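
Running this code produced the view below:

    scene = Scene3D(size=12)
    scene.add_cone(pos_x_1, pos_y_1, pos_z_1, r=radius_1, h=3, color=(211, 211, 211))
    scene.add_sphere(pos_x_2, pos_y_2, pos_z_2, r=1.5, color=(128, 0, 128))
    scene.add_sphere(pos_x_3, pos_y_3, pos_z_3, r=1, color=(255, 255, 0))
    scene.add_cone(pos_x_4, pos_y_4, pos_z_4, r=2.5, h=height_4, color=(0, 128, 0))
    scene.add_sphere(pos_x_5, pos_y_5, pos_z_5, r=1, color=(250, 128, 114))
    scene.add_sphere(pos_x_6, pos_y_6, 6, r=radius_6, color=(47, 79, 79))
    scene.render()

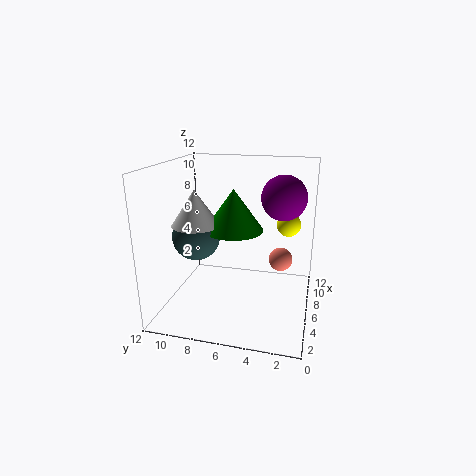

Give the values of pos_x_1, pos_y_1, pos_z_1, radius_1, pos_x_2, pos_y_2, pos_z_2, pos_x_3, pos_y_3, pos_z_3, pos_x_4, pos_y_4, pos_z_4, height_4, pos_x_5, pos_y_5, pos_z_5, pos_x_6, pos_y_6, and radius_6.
pos_x_1 = 5.5, pos_y_1 = 9.5, pos_z_1 = 7, radius_1 = 2, pos_x_2 = 2.5, pos_y_2 = 2, pos_z_2 = 10.5, pos_x_3 = 7.5, pos_y_3 = 2, pos_z_3 = 7, pos_x_4 = 6.5, pos_y_4 = 6.5, pos_z_4 = 6.5, height_4 = 3.5, pos_x_5 = 7, pos_y_5 = 2.5, pos_z_5 = 4, pos_x_6 = 5.5, pos_y_6 = 9.5, radius_6 = 2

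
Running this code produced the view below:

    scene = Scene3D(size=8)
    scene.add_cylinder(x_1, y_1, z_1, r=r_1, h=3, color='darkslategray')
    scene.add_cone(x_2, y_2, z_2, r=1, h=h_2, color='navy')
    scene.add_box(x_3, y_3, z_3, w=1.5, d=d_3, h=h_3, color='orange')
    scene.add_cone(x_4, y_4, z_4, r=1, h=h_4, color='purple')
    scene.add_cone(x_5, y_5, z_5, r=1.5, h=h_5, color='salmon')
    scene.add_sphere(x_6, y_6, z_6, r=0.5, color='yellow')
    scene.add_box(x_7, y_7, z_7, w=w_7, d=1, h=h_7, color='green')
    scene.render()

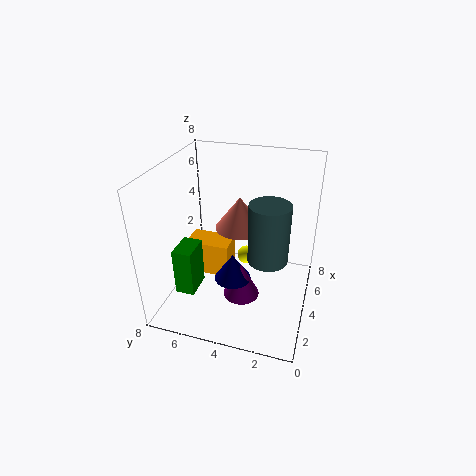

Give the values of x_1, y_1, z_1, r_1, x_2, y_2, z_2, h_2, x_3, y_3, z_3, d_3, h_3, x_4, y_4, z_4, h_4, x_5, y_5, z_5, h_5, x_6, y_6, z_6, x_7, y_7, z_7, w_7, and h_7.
x_1 = 2.5; y_1 = 2; z_1 = 4; r_1 = 1; x_2 = 3; y_2 = 4; z_2 = 2; h_2 = 1.5; x_3 = 3.5; y_3 = 4.5; z_3 = 1.5; d_3 = 2.5; h_3 = 2; x_4 = 3; y_4 = 3.5; z_4 = 1; h_4 = 2; x_5 = 6; y_5 = 4.5; z_5 = 3.5; h_5 = 2; x_6 = 4; y_6 = 3.5; z_6 = 3; x_7 = 1; y_7 = 5.5; z_7 = 2; w_7 = 1.5; h_7 = 2.5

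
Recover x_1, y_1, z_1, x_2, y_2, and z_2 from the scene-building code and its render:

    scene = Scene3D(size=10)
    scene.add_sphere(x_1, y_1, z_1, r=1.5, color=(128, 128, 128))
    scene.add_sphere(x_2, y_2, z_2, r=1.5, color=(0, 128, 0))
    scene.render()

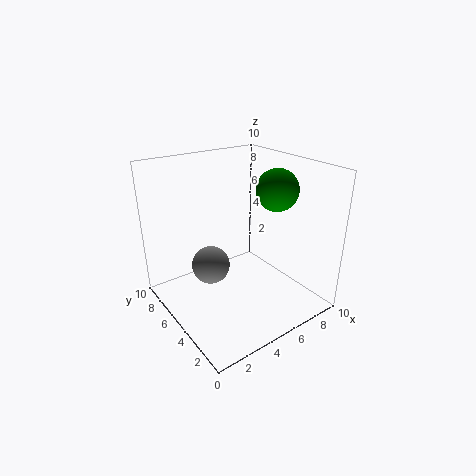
x_1 = 4.5; y_1 = 8; z_1 = 1.5; x_2 = 8; y_2 = 4.5; z_2 = 8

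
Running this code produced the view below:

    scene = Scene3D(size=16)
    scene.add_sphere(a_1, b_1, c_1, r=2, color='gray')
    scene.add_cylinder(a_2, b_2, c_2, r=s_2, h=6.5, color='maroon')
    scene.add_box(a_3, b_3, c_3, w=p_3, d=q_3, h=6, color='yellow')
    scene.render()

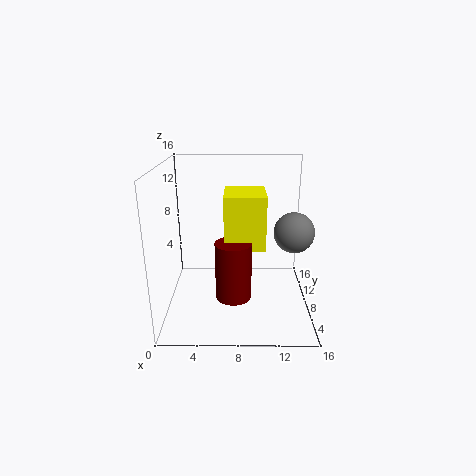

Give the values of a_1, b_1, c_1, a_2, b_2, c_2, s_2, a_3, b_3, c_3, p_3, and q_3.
a_1 = 13.5
b_1 = 4.5
c_1 = 10
a_2 = 7.5
b_2 = 6.5
c_2 = 1.5
s_2 = 2
a_3 = 6.5
b_3 = 6.5
c_3 = 7
p_3 = 4.5
q_3 = 5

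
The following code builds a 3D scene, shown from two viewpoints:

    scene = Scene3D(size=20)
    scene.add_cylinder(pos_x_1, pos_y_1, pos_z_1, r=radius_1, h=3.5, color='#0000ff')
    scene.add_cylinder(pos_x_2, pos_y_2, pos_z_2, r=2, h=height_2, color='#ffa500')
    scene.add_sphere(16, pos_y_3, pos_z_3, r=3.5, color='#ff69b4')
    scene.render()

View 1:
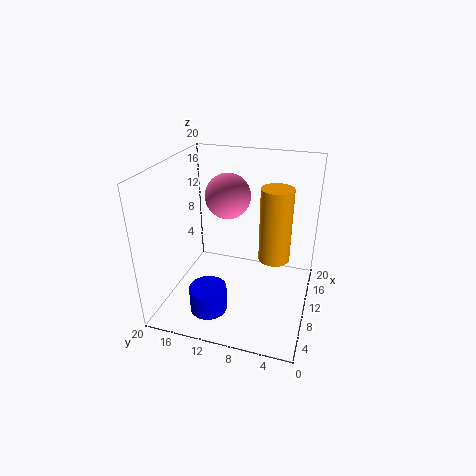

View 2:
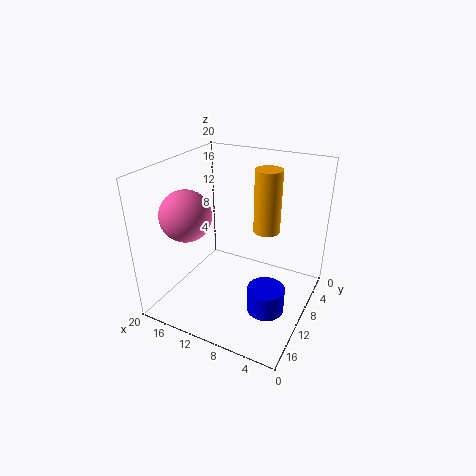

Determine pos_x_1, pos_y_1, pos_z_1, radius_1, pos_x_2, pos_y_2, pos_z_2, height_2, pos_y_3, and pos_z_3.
pos_x_1 = 4.5, pos_y_1 = 12.5, pos_z_1 = 1.5, radius_1 = 2.5, pos_x_2 = 8, pos_y_2 = 4.5, pos_z_2 = 9, height_2 = 9.5, pos_y_3 = 13.5, pos_z_3 = 13.5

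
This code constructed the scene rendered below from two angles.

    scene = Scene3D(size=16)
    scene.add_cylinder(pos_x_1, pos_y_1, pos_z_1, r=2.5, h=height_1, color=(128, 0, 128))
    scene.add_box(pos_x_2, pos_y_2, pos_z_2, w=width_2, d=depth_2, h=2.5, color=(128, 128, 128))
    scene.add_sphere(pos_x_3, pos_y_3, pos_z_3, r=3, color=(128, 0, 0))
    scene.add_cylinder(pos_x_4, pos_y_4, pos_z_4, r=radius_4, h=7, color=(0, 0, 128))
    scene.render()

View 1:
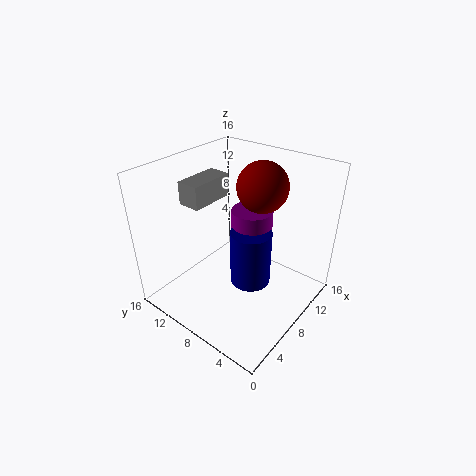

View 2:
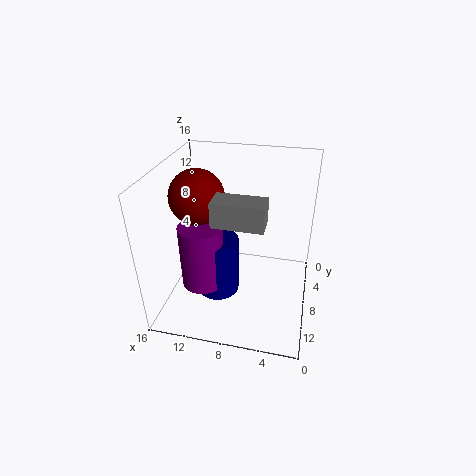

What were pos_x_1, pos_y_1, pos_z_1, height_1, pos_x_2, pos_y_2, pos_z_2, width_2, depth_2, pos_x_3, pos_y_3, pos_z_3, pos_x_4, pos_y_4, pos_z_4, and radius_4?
pos_x_1 = 12; pos_y_1 = 9; pos_z_1 = 2; height_1 = 7.5; pos_x_2 = 4.5; pos_y_2 = 10.5; pos_z_2 = 12; width_2 = 5; depth_2 = 2.5; pos_x_3 = 12.5; pos_y_3 = 8; pos_z_3 = 12.5; pos_x_4 = 10.5; pos_y_4 = 8; pos_z_4 = 0.5; radius_4 = 2.5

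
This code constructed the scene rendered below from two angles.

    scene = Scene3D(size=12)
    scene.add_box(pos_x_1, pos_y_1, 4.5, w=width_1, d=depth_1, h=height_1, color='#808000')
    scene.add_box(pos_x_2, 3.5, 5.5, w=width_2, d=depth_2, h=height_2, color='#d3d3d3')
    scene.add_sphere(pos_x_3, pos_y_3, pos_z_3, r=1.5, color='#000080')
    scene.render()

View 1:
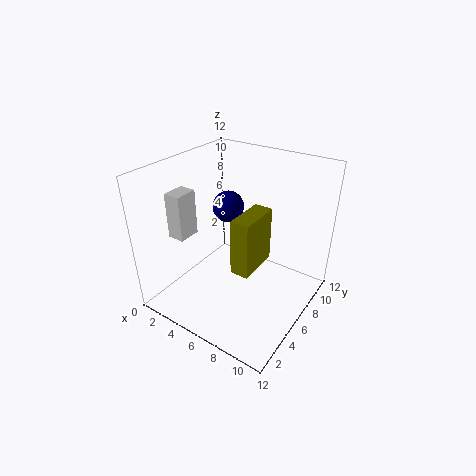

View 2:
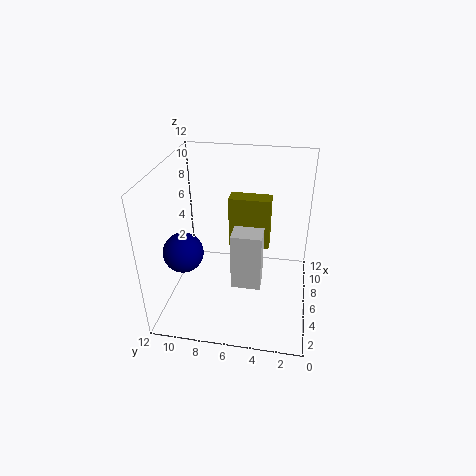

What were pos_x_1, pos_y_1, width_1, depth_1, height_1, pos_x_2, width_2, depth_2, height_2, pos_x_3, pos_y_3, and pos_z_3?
pos_x_1 = 7
pos_y_1 = 3.5
width_1 = 1.5
depth_1 = 3.5
height_1 = 4.5
pos_x_2 = 0.5
width_2 = 1.5
depth_2 = 2
height_2 = 4
pos_x_3 = 2.5
pos_y_3 = 9.5
pos_z_3 = 6.5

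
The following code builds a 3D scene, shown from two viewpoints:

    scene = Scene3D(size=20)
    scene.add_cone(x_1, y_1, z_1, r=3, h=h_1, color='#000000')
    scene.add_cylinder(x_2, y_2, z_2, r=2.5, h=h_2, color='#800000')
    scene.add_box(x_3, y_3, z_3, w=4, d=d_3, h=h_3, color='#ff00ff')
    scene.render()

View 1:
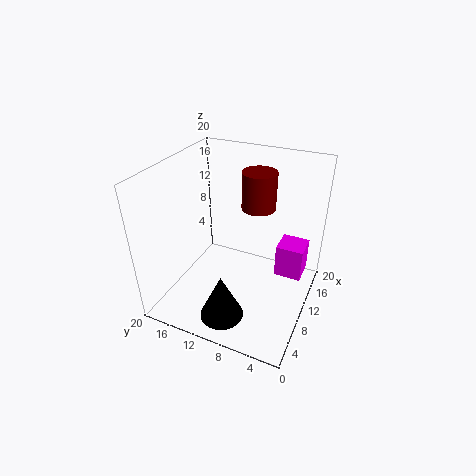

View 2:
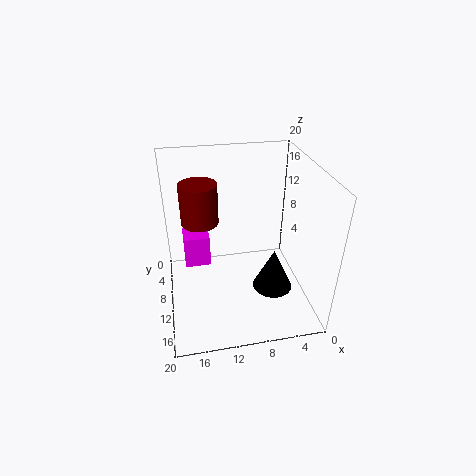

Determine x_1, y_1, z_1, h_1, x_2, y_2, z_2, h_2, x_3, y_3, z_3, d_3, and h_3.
x_1 = 4.5, y_1 = 10, z_1 = 0.5, h_1 = 6.5, x_2 = 15, y_2 = 9, z_2 = 12.5, h_2 = 5.5, x_3 = 13.5, y_3 = 1.5, z_3 = 2.5, d_3 = 4, h_3 = 5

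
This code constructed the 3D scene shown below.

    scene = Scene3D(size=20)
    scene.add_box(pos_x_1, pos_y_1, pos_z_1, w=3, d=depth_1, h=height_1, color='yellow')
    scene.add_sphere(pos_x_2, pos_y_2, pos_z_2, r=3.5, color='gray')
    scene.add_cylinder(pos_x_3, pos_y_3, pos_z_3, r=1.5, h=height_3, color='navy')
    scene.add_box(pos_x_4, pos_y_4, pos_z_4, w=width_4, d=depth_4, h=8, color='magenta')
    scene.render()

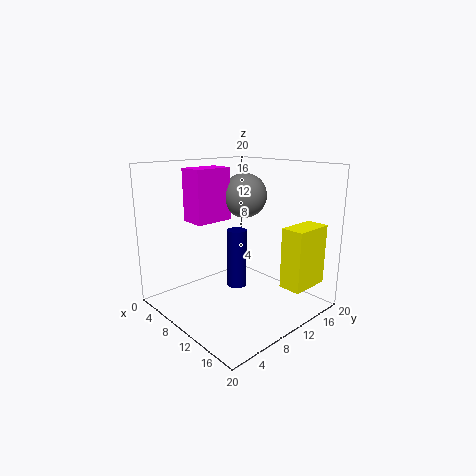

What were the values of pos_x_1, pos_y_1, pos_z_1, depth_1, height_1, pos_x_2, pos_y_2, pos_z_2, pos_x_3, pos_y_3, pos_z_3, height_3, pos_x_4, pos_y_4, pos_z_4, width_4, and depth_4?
pos_x_1 = 16.5, pos_y_1 = 11.5, pos_z_1 = 4.5, depth_1 = 5.5, height_1 = 8, pos_x_2 = 5, pos_y_2 = 16, pos_z_2 = 14.5, pos_x_3 = 7, pos_y_3 = 12.5, pos_z_3 = 1, height_3 = 9, pos_x_4 = 0.5, pos_y_4 = 7.5, pos_z_4 = 11, width_4 = 4, depth_4 = 6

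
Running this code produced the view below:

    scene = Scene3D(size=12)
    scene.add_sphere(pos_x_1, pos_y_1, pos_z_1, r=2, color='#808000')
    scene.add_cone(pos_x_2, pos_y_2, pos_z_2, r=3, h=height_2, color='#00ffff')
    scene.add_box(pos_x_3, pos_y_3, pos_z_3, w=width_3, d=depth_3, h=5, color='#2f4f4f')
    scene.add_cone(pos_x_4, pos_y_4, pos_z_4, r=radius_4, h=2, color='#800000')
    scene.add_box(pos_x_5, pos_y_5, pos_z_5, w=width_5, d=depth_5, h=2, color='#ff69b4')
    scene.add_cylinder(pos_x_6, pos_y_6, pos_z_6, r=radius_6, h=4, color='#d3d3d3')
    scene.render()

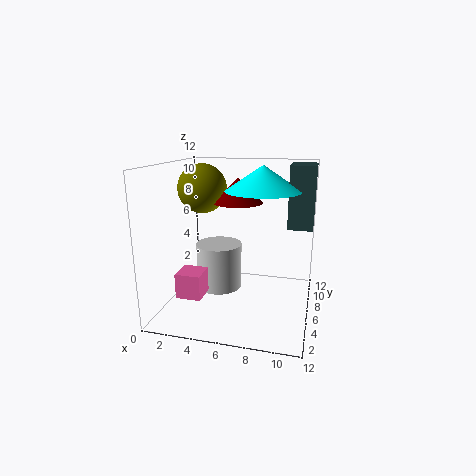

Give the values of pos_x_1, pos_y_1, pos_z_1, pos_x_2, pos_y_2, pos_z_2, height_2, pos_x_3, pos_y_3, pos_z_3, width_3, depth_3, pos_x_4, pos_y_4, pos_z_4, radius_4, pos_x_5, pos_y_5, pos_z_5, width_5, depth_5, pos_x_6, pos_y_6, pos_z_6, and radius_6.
pos_x_1 = 3
pos_y_1 = 6
pos_z_1 = 10
pos_x_2 = 8
pos_y_2 = 6
pos_z_2 = 10
height_2 = 2
pos_x_3 = 10
pos_y_3 = 6
pos_z_3 = 7
width_3 = 2
depth_3 = 3
pos_x_4 = 6
pos_y_4 = 6
pos_z_4 = 9
radius_4 = 2
pos_x_5 = 2
pos_y_5 = 2
pos_z_5 = 2
width_5 = 2
depth_5 = 2
pos_x_6 = 4
pos_y_6 = 7
pos_z_6 = 1
radius_6 = 2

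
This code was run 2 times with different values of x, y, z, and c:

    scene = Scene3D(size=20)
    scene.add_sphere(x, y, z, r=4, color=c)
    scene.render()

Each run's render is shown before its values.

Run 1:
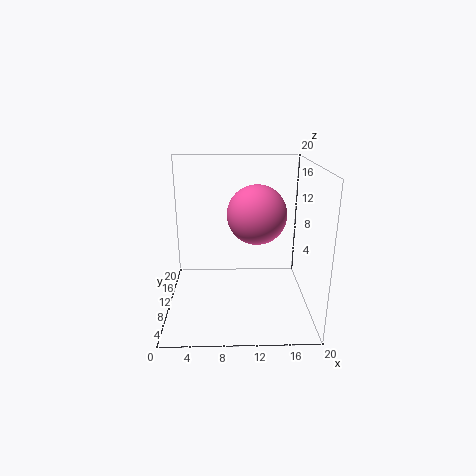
x = 12.5
y = 9.5
z = 13.5
c = 'hotpink'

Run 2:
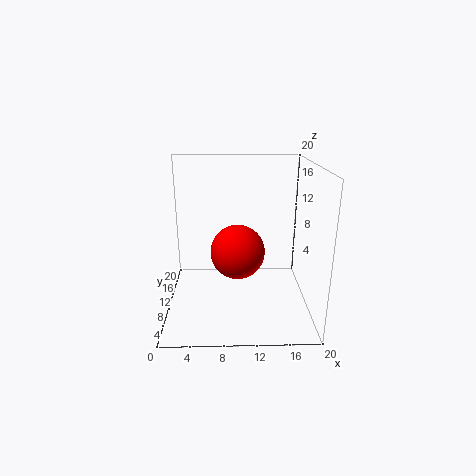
x = 10
y = 12
z = 7
c = 'red'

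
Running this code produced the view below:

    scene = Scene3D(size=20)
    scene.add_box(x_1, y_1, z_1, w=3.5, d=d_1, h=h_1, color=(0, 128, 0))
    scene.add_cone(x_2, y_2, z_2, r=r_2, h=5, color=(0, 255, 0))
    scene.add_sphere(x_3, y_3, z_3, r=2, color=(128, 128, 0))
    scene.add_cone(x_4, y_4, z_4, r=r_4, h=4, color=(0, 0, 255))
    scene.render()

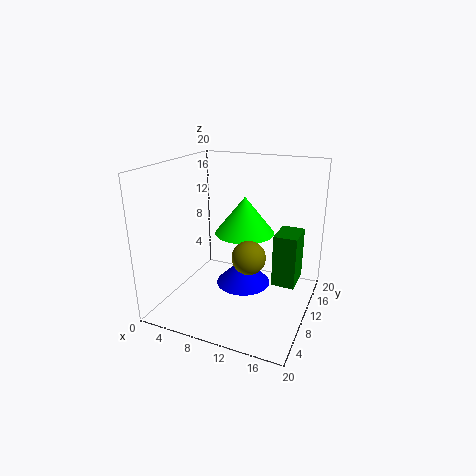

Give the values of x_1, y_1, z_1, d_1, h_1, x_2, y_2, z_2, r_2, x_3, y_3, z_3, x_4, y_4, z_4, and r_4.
x_1 = 14; y_1 = 13.5; z_1 = 1.5; d_1 = 5; h_1 = 8; x_2 = 11; y_2 = 10; z_2 = 11; r_2 = 4; x_3 = 14; y_3 = 4; z_3 = 10.5; x_4 = 10; y_4 = 12; z_4 = 2; r_4 = 4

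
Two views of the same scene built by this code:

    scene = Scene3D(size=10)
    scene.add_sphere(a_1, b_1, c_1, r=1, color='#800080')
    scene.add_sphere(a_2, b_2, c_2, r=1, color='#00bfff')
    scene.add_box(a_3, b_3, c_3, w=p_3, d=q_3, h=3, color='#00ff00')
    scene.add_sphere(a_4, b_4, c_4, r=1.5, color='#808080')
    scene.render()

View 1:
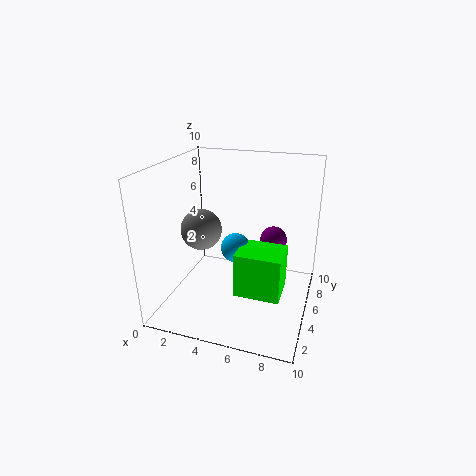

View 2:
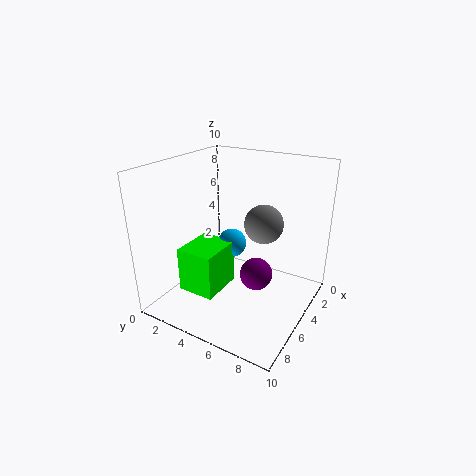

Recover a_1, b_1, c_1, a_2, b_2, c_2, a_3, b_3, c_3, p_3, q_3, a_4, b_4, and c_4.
a_1 = 7; b_1 = 7.5; c_1 = 4; a_2 = 5; b_2 = 4.5; c_2 = 4.5; a_3 = 5.5; b_3 = 2.5; c_3 = 2; p_3 = 3; q_3 = 2.5; a_4 = 2; b_4 = 5.5; c_4 = 5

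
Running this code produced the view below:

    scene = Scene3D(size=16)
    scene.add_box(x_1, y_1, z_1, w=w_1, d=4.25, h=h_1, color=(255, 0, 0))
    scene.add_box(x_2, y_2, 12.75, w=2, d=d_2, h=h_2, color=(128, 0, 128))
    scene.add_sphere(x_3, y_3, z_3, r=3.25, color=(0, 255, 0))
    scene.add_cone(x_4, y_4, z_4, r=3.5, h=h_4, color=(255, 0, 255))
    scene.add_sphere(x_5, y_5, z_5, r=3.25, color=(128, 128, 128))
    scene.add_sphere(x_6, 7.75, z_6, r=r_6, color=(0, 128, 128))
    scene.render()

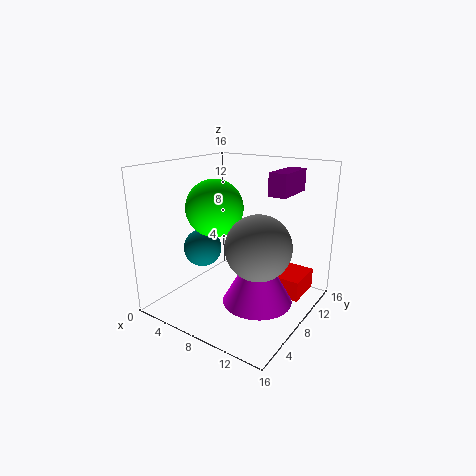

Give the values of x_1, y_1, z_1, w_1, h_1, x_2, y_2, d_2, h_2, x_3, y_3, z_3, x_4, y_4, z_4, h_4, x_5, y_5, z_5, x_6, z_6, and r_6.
x_1 = 10.5
y_1 = 9
z_1 = 1.75
w_1 = 4.5
h_1 = 2.25
x_2 = 10.75
y_2 = 9.5
d_2 = 5
h_2 = 2.5
x_3 = 5
y_3 = 7.75
z_3 = 11
x_4 = 12.25
y_4 = 5.25
z_4 = 3
h_4 = 6.25
x_5 = 12.25
y_5 = 5.25
z_5 = 8.75
x_6 = 3
z_6 = 5.75
r_6 = 2.25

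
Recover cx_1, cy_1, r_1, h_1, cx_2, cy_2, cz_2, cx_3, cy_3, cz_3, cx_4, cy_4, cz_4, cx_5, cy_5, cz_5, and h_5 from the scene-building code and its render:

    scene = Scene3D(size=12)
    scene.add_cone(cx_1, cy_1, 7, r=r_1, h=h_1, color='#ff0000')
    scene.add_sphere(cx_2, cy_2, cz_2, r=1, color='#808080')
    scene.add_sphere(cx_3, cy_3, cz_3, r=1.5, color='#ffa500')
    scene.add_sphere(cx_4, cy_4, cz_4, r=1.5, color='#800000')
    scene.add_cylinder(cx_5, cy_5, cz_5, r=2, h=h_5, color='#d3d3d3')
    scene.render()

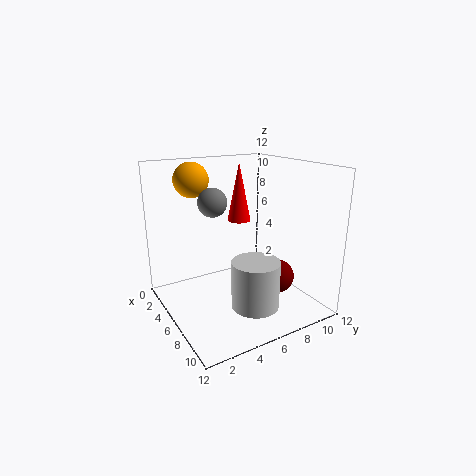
cx_1 = 4.5, cy_1 = 7, r_1 = 1, h_1 = 5, cx_2 = 8.5, cy_2 = 2.5, cz_2 = 10, cx_3 = 2.5, cy_3 = 3.5, cz_3 = 10.5, cx_4 = 7, cy_4 = 9.5, cz_4 = 2, cx_5 = 8, cy_5 = 6.5, cz_5 = 0.5, h_5 = 4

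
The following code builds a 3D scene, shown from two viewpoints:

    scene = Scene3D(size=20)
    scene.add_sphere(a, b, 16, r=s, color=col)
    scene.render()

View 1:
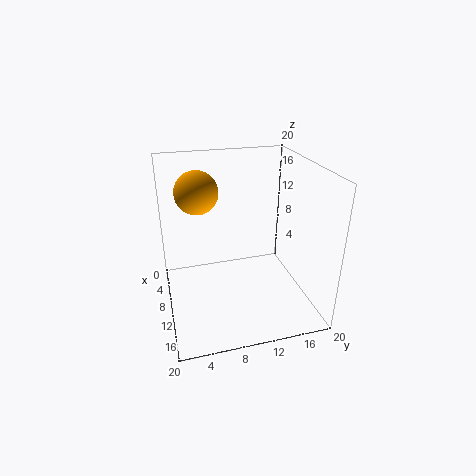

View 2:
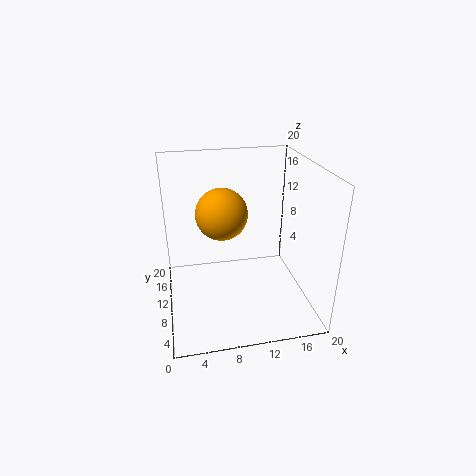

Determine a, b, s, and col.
a = 7; b = 5; s = 3; col = 'orange'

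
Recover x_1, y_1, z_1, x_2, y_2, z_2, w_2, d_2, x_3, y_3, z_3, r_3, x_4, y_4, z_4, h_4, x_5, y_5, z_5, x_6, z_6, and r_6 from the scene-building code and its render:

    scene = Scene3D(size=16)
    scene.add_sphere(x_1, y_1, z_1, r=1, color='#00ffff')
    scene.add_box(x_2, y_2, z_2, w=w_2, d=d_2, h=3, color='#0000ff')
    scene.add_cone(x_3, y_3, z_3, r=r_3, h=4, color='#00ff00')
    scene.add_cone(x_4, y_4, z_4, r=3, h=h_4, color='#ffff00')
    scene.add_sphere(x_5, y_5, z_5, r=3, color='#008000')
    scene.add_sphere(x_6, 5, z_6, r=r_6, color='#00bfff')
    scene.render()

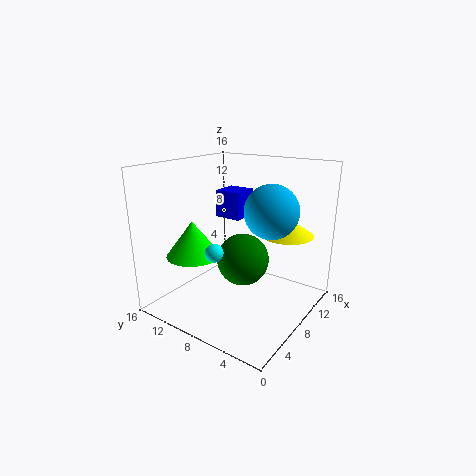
x_1 = 5
y_1 = 9
z_1 = 7
x_2 = 8
y_2 = 8
z_2 = 10
w_2 = 3
d_2 = 3
x_3 = 5
y_3 = 12
z_3 = 6
r_3 = 3
x_4 = 12
y_4 = 4
z_4 = 8
h_4 = 2
x_5 = 9
y_5 = 8
z_5 = 5
x_6 = 10
z_6 = 11
r_6 = 3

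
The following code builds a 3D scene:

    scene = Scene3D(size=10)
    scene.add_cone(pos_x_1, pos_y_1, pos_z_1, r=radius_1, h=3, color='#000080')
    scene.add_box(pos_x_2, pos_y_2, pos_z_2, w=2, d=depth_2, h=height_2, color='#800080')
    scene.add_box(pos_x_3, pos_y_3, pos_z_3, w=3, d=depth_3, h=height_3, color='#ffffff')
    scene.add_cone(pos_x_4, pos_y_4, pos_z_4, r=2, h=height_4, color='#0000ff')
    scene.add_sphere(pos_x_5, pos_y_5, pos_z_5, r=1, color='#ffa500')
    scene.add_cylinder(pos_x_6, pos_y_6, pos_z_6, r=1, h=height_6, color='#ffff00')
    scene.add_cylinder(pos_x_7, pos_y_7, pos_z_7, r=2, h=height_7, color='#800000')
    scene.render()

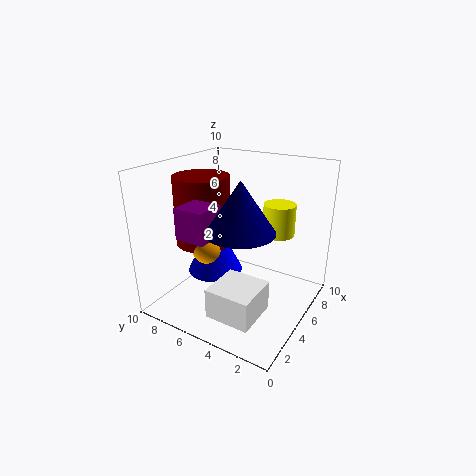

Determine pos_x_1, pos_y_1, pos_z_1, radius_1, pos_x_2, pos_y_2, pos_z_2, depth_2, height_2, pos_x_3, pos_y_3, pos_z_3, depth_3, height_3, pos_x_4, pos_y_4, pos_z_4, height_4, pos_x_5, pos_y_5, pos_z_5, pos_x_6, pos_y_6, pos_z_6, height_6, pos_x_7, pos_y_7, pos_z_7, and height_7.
pos_x_1 = 2; pos_y_1 = 3; pos_z_1 = 7; radius_1 = 2; pos_x_2 = 1; pos_y_2 = 5; pos_z_2 = 6; depth_2 = 2; height_2 = 2; pos_x_3 = 1; pos_y_3 = 2; pos_z_3 = 1; depth_3 = 3; height_3 = 2; pos_x_4 = 5; pos_y_4 = 7; pos_z_4 = 2; height_4 = 4; pos_x_5 = 4; pos_y_5 = 7; pos_z_5 = 4; pos_x_6 = 5; pos_y_6 = 2; pos_z_6 = 6; height_6 = 2; pos_x_7 = 5; pos_y_7 = 8; pos_z_7 = 4; height_7 = 5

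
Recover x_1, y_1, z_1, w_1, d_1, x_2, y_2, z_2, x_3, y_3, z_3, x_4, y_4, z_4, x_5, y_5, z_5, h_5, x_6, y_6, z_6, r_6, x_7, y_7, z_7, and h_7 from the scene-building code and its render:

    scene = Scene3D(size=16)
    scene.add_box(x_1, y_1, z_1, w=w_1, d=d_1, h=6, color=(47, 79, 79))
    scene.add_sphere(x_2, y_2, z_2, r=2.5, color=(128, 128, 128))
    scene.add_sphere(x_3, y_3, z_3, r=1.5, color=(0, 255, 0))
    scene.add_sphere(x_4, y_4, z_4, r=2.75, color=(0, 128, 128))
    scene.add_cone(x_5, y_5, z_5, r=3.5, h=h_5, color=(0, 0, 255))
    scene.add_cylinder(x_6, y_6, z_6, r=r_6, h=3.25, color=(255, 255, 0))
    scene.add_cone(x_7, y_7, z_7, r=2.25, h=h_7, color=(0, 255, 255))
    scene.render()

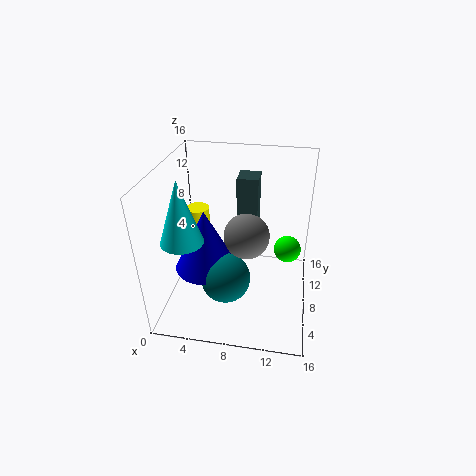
x_1 = 7.75
y_1 = 8.5
z_1 = 8.75
w_1 = 2.25
d_1 = 2.5
x_2 = 9
y_2 = 7.75
z_2 = 8.5
x_3 = 13.5
y_3 = 9
z_3 = 6.5
x_4 = 7
y_4 = 5.75
z_4 = 4
x_5 = 4.5
y_5 = 7
z_5 = 4.5
h_5 = 7
x_6 = 1.5
y_6 = 14.25
z_6 = 4.75
r_6 = 1.5
x_7 = 2.75
y_7 = 4.75
z_7 = 9
h_7 = 6.75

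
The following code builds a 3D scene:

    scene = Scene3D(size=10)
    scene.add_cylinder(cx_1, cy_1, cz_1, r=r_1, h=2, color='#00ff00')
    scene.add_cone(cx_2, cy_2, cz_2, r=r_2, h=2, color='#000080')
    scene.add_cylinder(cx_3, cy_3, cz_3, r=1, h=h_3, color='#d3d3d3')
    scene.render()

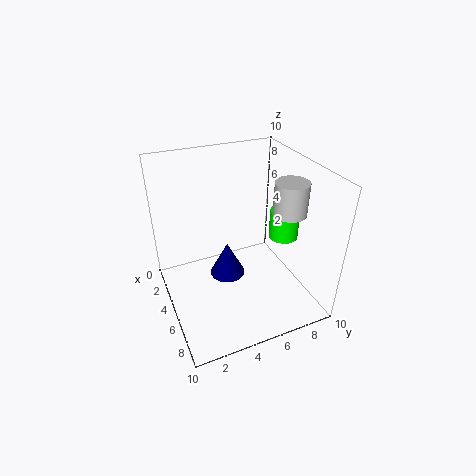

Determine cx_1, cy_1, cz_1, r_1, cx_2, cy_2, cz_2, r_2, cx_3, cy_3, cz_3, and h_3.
cx_1 = 6, cy_1 = 8, cz_1 = 5, r_1 = 1, cx_2 = 8, cy_2 = 3, cz_2 = 5, r_2 = 1, cx_3 = 8, cy_3 = 7, cz_3 = 8, h_3 = 2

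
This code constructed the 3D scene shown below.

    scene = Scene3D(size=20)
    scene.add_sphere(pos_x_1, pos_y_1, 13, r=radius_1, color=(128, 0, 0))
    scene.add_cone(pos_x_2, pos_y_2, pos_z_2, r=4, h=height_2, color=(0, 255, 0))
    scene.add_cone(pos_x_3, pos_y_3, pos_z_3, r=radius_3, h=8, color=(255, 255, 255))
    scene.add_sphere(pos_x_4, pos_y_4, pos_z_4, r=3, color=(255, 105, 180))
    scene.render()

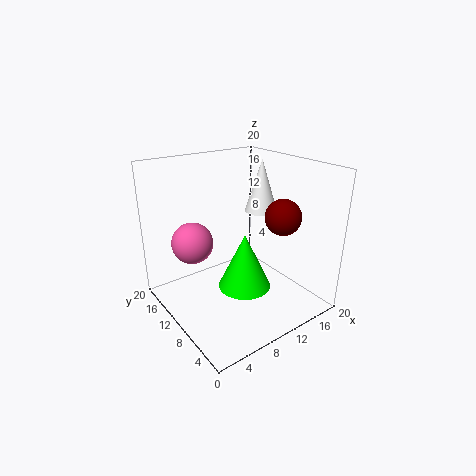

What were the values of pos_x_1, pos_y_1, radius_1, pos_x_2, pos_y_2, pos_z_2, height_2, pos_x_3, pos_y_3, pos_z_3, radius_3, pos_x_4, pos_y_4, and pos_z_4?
pos_x_1 = 15, pos_y_1 = 6.5, radius_1 = 2.5, pos_x_2 = 12, pos_y_2 = 11, pos_z_2 = 1, height_2 = 8.5, pos_x_3 = 17, pos_y_3 = 13.5, pos_z_3 = 11.5, radius_3 = 2.5, pos_x_4 = 5.5, pos_y_4 = 15, pos_z_4 = 8.5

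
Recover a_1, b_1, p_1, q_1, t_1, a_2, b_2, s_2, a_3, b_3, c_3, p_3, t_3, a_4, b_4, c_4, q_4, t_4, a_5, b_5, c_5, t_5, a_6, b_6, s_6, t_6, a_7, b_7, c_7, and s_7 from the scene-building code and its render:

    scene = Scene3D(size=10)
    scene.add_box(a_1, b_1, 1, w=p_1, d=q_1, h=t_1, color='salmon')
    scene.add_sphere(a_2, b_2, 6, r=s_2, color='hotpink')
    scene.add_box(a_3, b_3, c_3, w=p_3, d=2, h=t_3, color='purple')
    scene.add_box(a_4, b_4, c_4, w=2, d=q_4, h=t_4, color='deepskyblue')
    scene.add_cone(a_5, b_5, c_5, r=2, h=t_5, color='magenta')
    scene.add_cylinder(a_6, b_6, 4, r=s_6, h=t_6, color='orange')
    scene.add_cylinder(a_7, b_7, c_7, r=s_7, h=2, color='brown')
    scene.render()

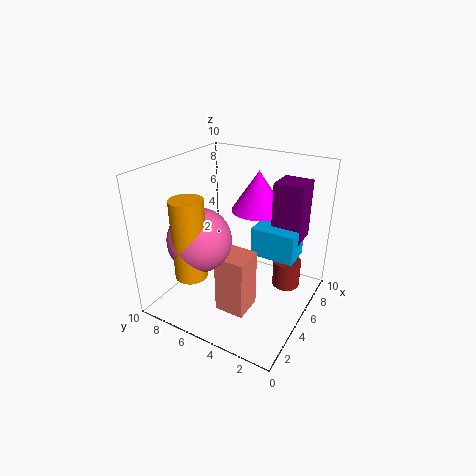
a_1 = 2, b_1 = 3, p_1 = 2, q_1 = 2, t_1 = 4, a_2 = 2, b_2 = 6, s_2 = 2, a_3 = 6, b_3 = 1, c_3 = 5, p_3 = 2, t_3 = 4, a_4 = 5, b_4 = 1, c_4 = 4, q_4 = 3, t_4 = 2, a_5 = 8, b_5 = 5, c_5 = 6, t_5 = 3, a_6 = 1, b_6 = 6, s_6 = 1, t_6 = 5, a_7 = 7, b_7 = 2, c_7 = 1, s_7 = 1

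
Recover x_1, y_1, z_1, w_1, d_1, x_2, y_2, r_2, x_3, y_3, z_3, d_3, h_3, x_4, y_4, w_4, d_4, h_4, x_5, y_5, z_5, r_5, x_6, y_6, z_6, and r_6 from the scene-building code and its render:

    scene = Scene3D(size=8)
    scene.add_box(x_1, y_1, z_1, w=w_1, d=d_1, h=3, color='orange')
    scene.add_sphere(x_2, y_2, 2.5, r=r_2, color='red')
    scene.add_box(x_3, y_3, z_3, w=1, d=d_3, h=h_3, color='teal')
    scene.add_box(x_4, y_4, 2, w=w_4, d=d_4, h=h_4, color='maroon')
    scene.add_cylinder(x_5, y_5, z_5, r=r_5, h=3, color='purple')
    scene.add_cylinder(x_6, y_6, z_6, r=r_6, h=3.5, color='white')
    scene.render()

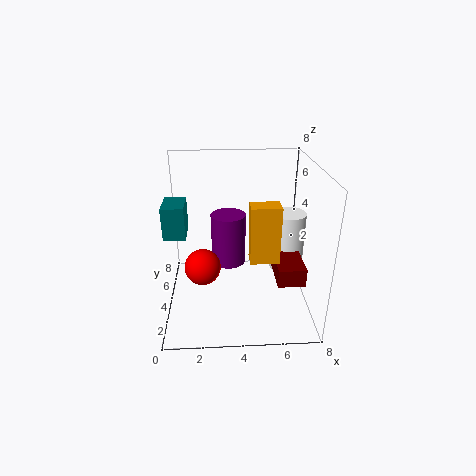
x_1 = 4.5
y_1 = 2
z_1 = 3.5
w_1 = 1.5
d_1 = 1
x_2 = 2
y_2 = 3.5
r_2 = 1
x_3 = 0.5
y_3 = 1
z_3 = 5.5
d_3 = 1.5
h_3 = 1.5
x_4 = 6
y_4 = 2
w_4 = 1.5
d_4 = 2.5
h_4 = 1
x_5 = 3.5
y_5 = 5
z_5 = 2
r_5 = 1
x_6 = 7
y_6 = 5
z_6 = 1.5
r_6 = 1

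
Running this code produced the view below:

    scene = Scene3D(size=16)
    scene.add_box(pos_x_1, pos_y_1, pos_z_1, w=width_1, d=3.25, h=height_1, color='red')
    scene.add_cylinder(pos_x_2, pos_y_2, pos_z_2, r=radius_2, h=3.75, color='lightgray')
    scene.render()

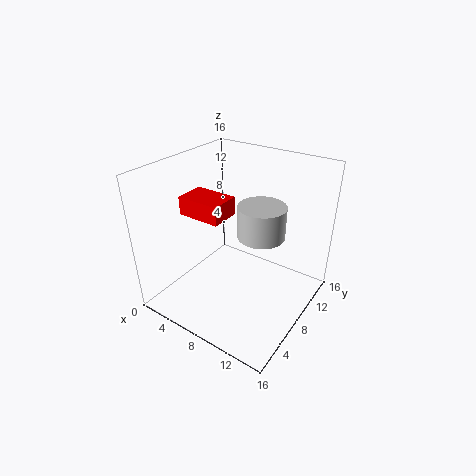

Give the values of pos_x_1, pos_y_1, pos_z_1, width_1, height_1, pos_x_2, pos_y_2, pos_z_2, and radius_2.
pos_x_1 = 3
pos_y_1 = 4.5
pos_z_1 = 11
width_1 = 4.75
height_1 = 2
pos_x_2 = 9.5
pos_y_2 = 10.5
pos_z_2 = 7.5
radius_2 = 2.75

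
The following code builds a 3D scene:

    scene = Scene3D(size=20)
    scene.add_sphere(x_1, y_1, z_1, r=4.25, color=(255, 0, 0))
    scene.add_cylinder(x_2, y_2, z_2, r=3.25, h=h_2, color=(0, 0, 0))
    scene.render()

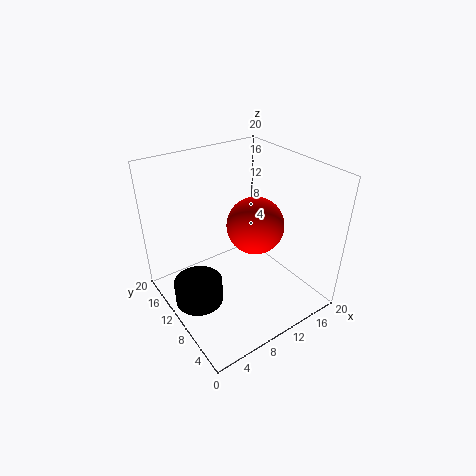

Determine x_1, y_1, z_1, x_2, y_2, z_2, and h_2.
x_1 = 14, y_1 = 11.25, z_1 = 10, x_2 = 3.25, y_2 = 9.75, z_2 = 2.5, h_2 = 3.25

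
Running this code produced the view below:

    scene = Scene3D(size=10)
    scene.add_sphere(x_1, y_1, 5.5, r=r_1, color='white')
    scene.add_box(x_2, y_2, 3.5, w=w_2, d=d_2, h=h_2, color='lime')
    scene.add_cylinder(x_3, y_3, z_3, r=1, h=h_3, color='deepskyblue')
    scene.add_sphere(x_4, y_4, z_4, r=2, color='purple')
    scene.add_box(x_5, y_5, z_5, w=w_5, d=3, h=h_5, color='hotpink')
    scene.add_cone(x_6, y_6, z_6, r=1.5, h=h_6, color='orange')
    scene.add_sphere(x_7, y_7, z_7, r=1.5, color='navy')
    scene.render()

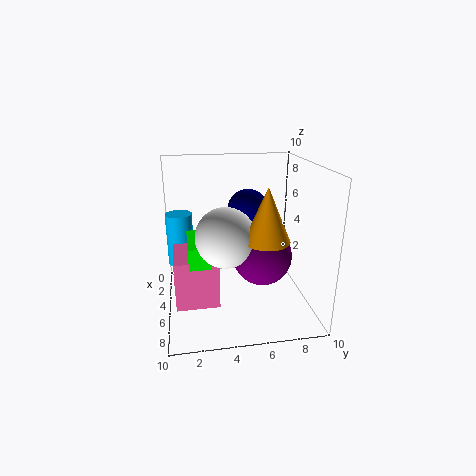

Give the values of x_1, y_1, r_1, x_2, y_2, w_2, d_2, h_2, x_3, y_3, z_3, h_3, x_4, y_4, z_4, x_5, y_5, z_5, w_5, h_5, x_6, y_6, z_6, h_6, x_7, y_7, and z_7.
x_1 = 6; y_1 = 4; r_1 = 2; x_2 = 3; y_2 = 1.5; w_2 = 3.5; d_2 = 1.5; h_2 = 1.5; x_3 = 2; y_3 = 1; z_3 = 2; h_3 = 4; x_4 = 6; y_4 = 6.5; z_4 = 4; x_5 = 3; y_5 = 0.5; z_5 = 0.5; w_5 = 3.5; h_5 = 3.5; x_6 = 7; y_6 = 6.5; z_6 = 5.5; h_6 = 3.5; x_7 = 3.5; y_7 = 6; z_7 = 6.5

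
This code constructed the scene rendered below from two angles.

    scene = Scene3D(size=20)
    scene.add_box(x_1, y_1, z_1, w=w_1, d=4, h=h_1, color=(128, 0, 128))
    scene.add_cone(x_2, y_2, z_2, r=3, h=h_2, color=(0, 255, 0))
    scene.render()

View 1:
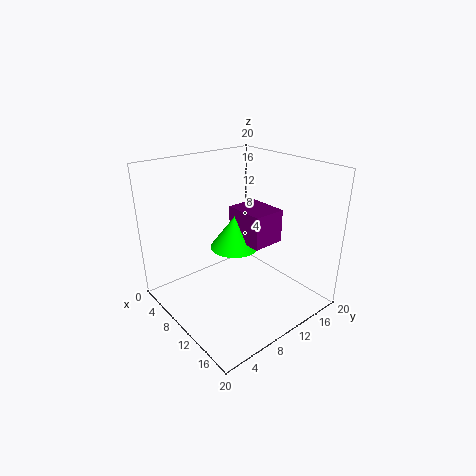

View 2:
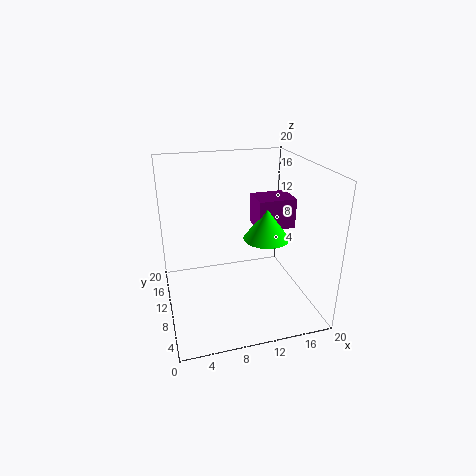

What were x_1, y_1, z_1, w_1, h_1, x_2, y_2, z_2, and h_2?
x_1 = 12, y_1 = 7, z_1 = 12, w_1 = 5, h_1 = 4, x_2 = 13, y_2 = 7, z_2 = 11, h_2 = 4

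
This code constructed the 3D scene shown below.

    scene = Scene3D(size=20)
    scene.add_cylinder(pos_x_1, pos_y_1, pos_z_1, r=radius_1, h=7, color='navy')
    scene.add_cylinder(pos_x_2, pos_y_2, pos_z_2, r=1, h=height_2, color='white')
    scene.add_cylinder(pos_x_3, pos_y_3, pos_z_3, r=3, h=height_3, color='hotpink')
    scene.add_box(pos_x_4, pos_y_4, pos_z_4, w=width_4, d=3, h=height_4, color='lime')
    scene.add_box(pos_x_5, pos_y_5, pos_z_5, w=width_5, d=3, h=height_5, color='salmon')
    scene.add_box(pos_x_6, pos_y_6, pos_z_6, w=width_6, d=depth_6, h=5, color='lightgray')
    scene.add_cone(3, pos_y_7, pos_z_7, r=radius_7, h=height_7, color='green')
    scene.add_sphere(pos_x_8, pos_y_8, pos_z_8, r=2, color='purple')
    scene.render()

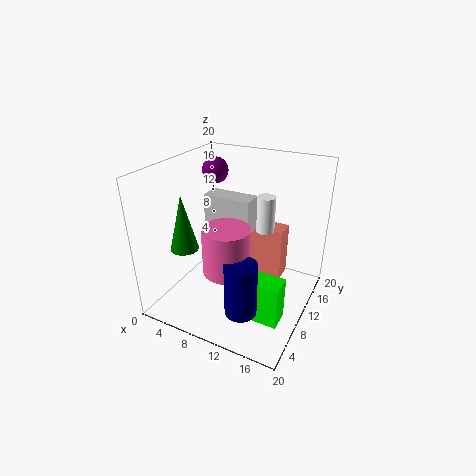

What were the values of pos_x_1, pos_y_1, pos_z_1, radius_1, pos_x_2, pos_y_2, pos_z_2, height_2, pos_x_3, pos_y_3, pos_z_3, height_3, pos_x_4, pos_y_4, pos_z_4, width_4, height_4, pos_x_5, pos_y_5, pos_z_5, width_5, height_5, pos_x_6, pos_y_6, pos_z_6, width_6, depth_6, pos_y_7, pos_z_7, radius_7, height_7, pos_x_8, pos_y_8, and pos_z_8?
pos_x_1 = 14; pos_y_1 = 3; pos_z_1 = 4; radius_1 = 2; pos_x_2 = 16; pos_y_2 = 5; pos_z_2 = 15; height_2 = 4; pos_x_3 = 11; pos_y_3 = 5; pos_z_3 = 8; height_3 = 6; pos_x_4 = 12; pos_y_4 = 5; pos_z_4 = 1; width_4 = 6; height_4 = 6; pos_x_5 = 10; pos_y_5 = 14; pos_z_5 = 2; width_5 = 5; height_5 = 8; pos_x_6 = 4; pos_y_6 = 11; pos_z_6 = 10; width_6 = 7; depth_6 = 3; pos_y_7 = 7; pos_z_7 = 8; radius_7 = 2; height_7 = 8; pos_x_8 = 3; pos_y_8 = 16; pos_z_8 = 17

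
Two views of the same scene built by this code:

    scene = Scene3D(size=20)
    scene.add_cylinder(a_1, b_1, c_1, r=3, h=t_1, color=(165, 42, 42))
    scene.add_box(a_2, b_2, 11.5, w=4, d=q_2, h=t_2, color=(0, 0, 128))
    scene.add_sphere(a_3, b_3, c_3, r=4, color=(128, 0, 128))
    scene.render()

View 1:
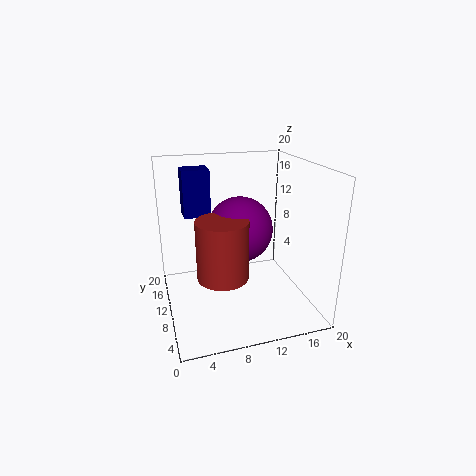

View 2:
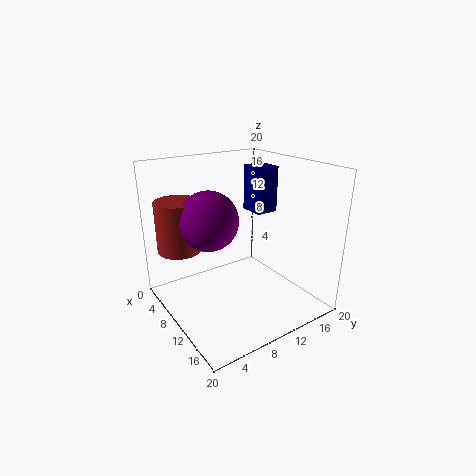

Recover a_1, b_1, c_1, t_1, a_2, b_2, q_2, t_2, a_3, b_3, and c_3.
a_1 = 6, b_1 = 3, c_1 = 8.5, t_1 = 7, a_2 = 3.5, b_2 = 15.5, q_2 = 3.5, t_2 = 7, a_3 = 9, b_3 = 6, c_3 = 13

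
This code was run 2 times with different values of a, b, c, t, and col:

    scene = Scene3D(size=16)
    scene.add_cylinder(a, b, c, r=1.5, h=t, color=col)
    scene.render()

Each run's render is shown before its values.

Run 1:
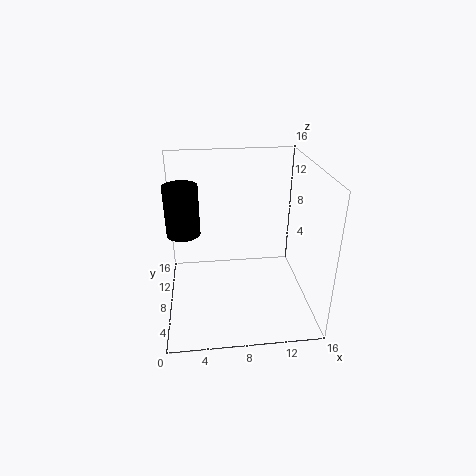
a = 2.5, b = 3, c = 11.5, t = 4.5, col = 'black'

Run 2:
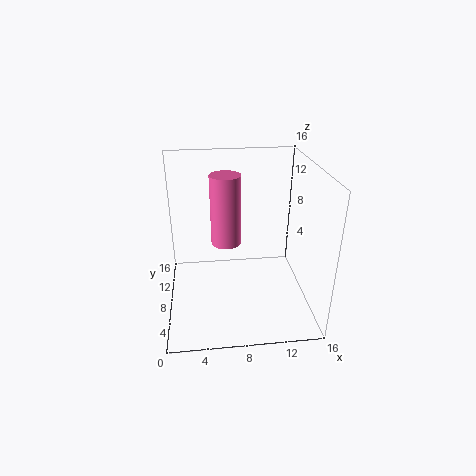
a = 6.5, b = 5.5, c = 9, t = 7, col = 'hotpink'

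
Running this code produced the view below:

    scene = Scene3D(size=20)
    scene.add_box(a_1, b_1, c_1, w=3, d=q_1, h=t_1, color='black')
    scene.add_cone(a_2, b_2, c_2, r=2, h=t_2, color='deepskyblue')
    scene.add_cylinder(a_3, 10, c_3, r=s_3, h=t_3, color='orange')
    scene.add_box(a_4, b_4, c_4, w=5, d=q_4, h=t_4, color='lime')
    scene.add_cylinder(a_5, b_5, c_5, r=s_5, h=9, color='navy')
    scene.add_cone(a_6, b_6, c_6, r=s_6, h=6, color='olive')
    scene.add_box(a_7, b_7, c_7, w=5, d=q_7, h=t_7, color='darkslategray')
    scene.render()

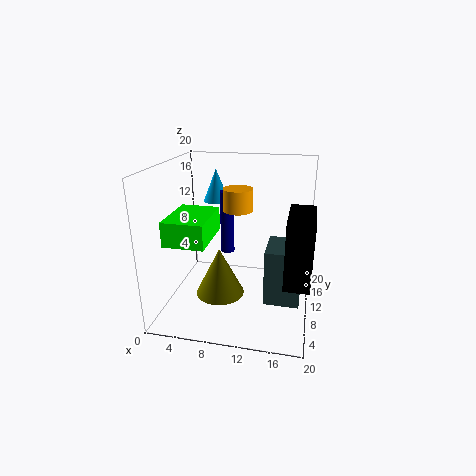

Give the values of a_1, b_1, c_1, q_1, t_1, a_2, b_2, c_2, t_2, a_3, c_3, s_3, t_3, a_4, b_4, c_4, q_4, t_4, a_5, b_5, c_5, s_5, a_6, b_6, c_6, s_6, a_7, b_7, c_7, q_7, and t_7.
a_1 = 17
b_1 = 1
c_1 = 8
q_1 = 7
t_1 = 8
a_2 = 5
b_2 = 17
c_2 = 13
t_2 = 5
a_3 = 10
c_3 = 14
s_3 = 2
t_3 = 3
a_4 = 3
b_4 = 1
c_4 = 12
q_4 = 7
t_4 = 3
a_5 = 8
b_5 = 12
c_5 = 7
s_5 = 1
a_6 = 9
b_6 = 4
c_6 = 5
s_6 = 3
a_7 = 14
b_7 = 8
c_7 = 1
q_7 = 6
t_7 = 8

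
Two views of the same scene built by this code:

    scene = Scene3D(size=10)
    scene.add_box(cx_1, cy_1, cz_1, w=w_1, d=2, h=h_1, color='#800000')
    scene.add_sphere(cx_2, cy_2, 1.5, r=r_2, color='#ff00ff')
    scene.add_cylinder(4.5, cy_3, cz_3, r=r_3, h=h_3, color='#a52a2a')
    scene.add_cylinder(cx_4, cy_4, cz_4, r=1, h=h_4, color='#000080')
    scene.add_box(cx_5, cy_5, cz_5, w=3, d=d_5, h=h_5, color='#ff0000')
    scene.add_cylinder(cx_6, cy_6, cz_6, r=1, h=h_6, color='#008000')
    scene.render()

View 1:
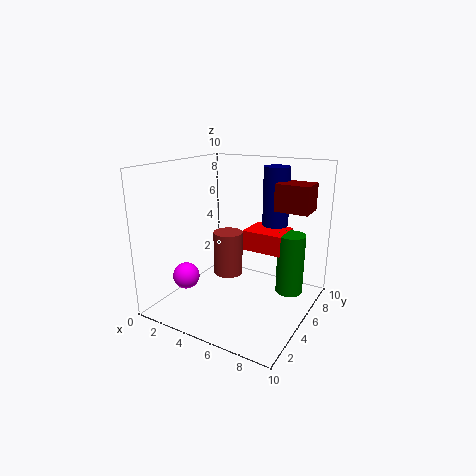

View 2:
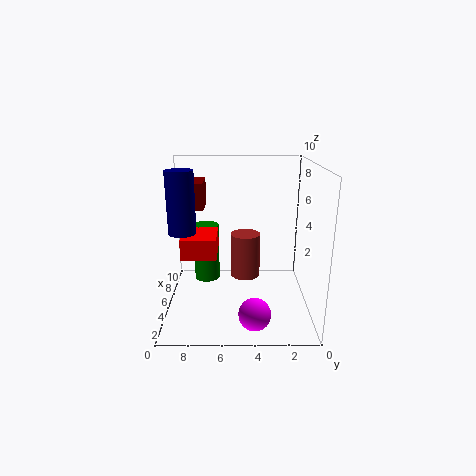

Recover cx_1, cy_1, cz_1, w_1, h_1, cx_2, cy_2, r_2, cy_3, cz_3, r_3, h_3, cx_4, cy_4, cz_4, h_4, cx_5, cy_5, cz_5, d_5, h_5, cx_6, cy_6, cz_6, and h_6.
cx_1 = 6.5
cy_1 = 7.5
cz_1 = 6.5
w_1 = 2.5
h_1 = 2
cx_2 = 1
cy_2 = 4
r_2 = 1
cy_3 = 4.5
cz_3 = 2.5
r_3 = 1
h_3 = 3
cx_4 = 6
cy_4 = 9
cz_4 = 5
h_4 = 4.5
cx_5 = 4.5
cy_5 = 6.5
cz_5 = 3.5
d_5 = 2.5
h_5 = 1.5
cx_6 = 8
cy_6 = 7.5
cz_6 = 0.5
h_6 = 4.5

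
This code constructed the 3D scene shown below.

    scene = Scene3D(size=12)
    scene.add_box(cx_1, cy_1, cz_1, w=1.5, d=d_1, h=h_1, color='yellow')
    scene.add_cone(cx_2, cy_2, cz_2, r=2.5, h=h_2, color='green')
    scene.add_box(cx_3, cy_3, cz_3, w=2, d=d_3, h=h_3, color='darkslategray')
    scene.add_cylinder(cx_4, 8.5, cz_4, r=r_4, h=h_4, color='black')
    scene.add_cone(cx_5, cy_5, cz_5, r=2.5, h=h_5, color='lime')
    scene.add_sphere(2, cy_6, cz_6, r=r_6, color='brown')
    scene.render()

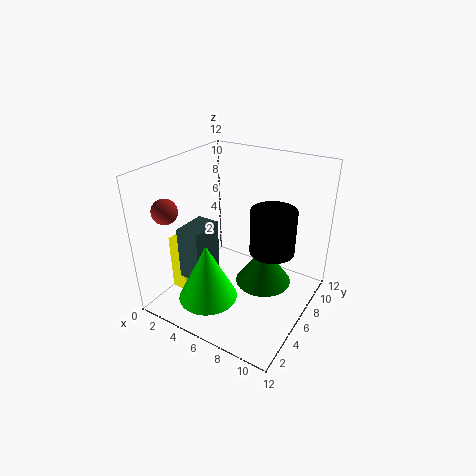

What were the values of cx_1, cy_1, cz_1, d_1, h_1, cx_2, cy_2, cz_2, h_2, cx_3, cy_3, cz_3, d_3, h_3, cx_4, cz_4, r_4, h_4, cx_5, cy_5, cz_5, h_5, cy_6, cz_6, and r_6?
cx_1 = 0.5; cy_1 = 3.5; cz_1 = 0.5; d_1 = 1.5; h_1 = 5; cx_2 = 7.5; cy_2 = 8; cz_2 = 1; h_2 = 3.5; cx_3 = 2; cy_3 = 3; cz_3 = 2.5; d_3 = 3; h_3 = 4.5; cx_4 = 8; cz_4 = 4; r_4 = 2; h_4 = 4; cx_5 = 4.5; cy_5 = 3.5; cz_5 = 1; h_5 = 5; cy_6 = 2; cz_6 = 9; r_6 = 1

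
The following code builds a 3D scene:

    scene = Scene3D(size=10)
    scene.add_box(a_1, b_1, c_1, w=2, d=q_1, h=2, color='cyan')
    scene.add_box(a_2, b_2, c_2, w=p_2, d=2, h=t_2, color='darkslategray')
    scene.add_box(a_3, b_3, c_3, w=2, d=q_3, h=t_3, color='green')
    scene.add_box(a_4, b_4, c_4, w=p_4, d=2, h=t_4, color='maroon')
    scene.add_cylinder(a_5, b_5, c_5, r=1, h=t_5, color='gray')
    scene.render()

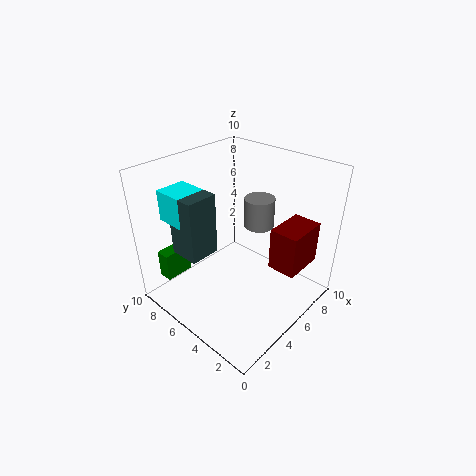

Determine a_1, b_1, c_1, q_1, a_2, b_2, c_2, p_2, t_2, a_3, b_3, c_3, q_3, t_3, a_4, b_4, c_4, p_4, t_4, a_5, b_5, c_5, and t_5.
a_1 = 1
b_1 = 6
c_1 = 7
q_1 = 2
a_2 = 1
b_2 = 5
c_2 = 5
p_2 = 2
t_2 = 4
a_3 = 1
b_3 = 8
c_3 = 2
q_3 = 1
t_3 = 2
a_4 = 6
b_4 = 1
c_4 = 3
p_4 = 3
t_4 = 3
a_5 = 6
b_5 = 4
c_5 = 6
t_5 = 2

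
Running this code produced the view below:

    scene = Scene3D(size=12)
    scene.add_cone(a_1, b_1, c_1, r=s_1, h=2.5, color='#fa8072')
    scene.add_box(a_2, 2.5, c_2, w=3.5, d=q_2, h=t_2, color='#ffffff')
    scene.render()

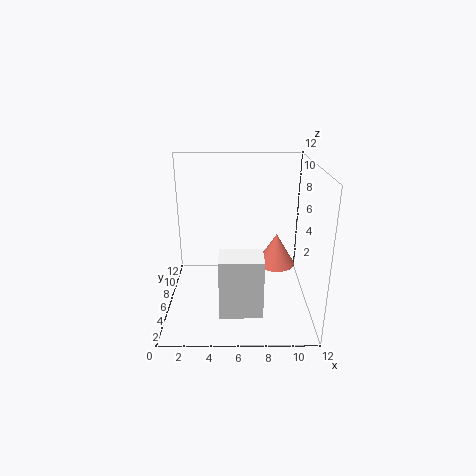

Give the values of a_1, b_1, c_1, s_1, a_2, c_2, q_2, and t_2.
a_1 = 9, b_1 = 4.5, c_1 = 4.5, s_1 = 1.5, a_2 = 4.5, c_2 = 0.5, q_2 = 2.5, t_2 = 5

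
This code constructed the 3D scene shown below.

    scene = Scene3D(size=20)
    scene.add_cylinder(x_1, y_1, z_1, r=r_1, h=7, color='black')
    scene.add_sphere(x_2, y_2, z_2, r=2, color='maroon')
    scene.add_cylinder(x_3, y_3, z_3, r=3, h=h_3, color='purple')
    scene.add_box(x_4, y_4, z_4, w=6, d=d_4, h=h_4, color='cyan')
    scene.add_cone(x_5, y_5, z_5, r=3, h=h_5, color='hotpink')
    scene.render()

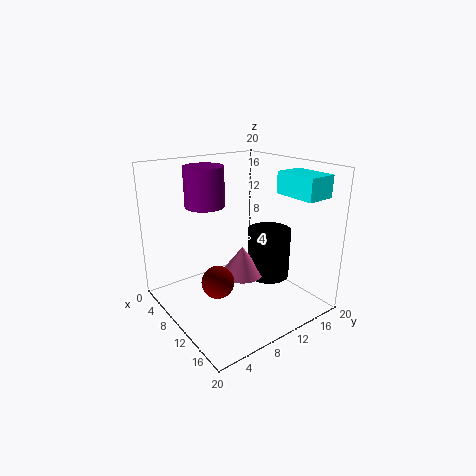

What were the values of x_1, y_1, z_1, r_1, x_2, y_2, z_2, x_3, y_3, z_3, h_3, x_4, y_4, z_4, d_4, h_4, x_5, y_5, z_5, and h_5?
x_1 = 12
y_1 = 14
z_1 = 4
r_1 = 3
x_2 = 14
y_2 = 4
z_2 = 7
x_3 = 3
y_3 = 9
z_3 = 13
h_3 = 6
x_4 = 12
y_4 = 15
z_4 = 16
d_4 = 4
h_4 = 3
x_5 = 11
y_5 = 10
z_5 = 5
h_5 = 4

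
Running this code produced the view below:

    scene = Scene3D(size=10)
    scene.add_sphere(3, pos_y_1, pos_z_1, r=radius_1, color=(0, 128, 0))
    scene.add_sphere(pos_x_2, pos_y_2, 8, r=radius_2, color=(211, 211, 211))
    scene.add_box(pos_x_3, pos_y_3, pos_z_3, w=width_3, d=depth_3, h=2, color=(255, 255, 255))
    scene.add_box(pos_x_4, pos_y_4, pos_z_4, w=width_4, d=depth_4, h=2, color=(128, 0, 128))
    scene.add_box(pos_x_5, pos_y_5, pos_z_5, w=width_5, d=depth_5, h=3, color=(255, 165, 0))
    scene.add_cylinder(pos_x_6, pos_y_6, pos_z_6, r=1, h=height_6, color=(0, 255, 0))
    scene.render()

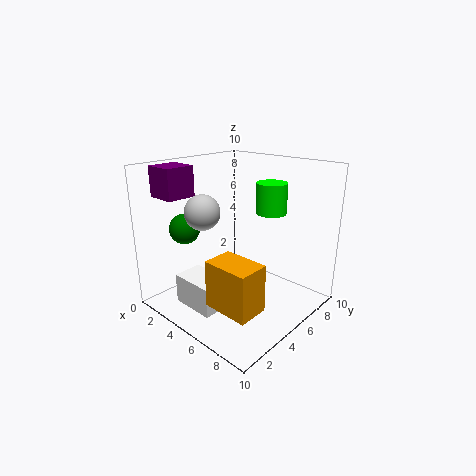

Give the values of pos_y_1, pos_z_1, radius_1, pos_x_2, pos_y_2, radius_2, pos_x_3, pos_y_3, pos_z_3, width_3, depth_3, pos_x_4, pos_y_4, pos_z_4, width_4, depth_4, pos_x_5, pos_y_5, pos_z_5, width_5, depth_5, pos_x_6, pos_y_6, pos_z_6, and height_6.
pos_y_1 = 2; pos_z_1 = 6; radius_1 = 1; pos_x_2 = 6; pos_y_2 = 1; radius_2 = 1; pos_x_3 = 3; pos_y_3 = 1; pos_z_3 = 1; width_3 = 3; depth_3 = 2; pos_x_4 = 1; pos_y_4 = 1; pos_z_4 = 8; width_4 = 2; depth_4 = 2; pos_x_5 = 6; pos_y_5 = 1; pos_z_5 = 2; width_5 = 3; depth_5 = 2; pos_x_6 = 7; pos_y_6 = 6; pos_z_6 = 7; height_6 = 2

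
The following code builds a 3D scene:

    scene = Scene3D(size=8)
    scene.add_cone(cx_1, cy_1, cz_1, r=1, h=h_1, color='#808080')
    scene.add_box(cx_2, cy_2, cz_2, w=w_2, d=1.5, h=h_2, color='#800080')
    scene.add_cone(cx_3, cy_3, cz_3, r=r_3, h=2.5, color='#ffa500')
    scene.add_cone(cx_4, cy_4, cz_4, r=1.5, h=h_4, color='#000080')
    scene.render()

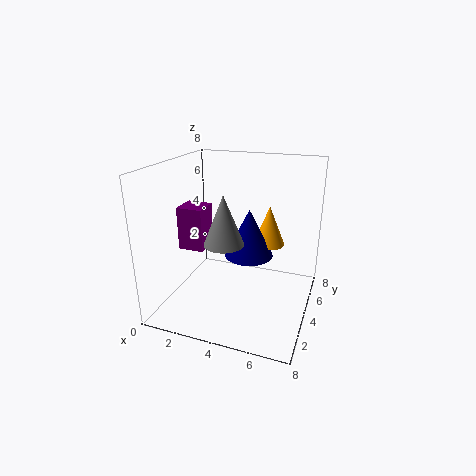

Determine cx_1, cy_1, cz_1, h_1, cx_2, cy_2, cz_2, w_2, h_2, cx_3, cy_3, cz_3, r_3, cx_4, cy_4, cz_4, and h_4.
cx_1 = 4
cy_1 = 2
cz_1 = 4.5
h_1 = 2.5
cx_2 = 0.5
cy_2 = 3.5
cz_2 = 3
w_2 = 1.5
h_2 = 2.5
cx_3 = 5
cy_3 = 7
cz_3 = 2.5
r_3 = 1
cx_4 = 4
cy_4 = 6
cz_4 = 2
h_4 = 3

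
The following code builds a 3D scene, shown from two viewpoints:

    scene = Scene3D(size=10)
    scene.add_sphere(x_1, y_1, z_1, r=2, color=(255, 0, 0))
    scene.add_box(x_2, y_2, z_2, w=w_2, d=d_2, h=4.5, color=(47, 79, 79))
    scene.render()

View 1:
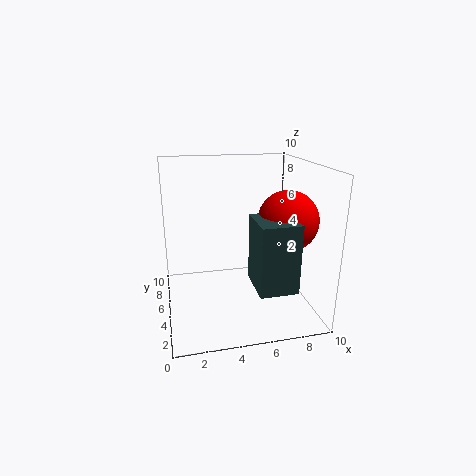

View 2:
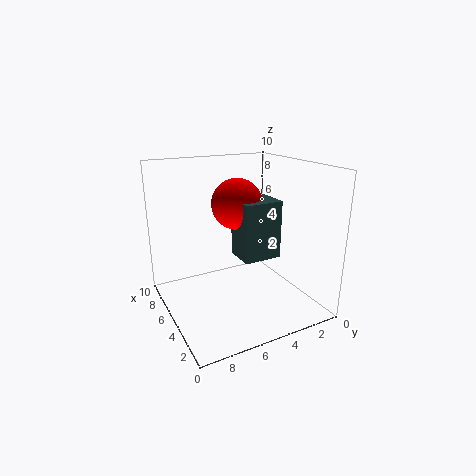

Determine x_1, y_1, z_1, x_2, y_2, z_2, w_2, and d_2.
x_1 = 8
y_1 = 3.5
z_1 = 6.5
x_2 = 5.5
y_2 = 1
z_2 = 2.5
w_2 = 2.5
d_2 = 3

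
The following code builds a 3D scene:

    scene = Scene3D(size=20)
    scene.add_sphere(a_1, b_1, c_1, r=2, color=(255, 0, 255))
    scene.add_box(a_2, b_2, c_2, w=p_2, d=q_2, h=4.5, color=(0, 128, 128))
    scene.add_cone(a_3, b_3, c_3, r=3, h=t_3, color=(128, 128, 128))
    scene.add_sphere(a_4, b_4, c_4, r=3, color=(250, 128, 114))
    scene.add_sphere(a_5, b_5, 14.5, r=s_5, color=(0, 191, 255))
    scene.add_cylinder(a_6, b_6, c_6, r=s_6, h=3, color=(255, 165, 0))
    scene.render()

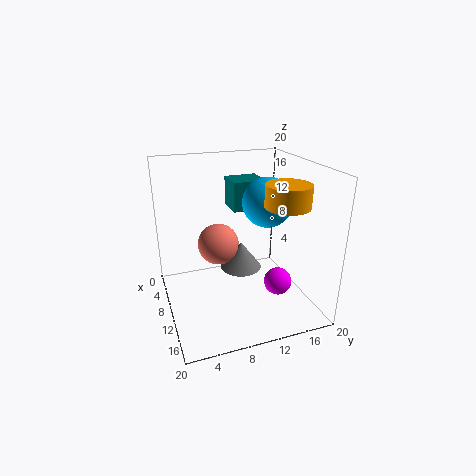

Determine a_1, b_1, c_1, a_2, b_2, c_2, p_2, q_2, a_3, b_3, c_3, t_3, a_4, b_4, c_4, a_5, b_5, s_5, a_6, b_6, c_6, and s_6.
a_1 = 12, b_1 = 15.5, c_1 = 3, a_2 = 1, b_2 = 11, c_2 = 12, p_2 = 4.5, q_2 = 5, a_3 = 8.5, b_3 = 11, c_3 = 4.5, t_3 = 4, a_4 = 7, b_4 = 8, c_4 = 8, a_5 = 9.5, b_5 = 14.5, s_5 = 3.5, a_6 = 13.5, b_6 = 15.5, c_6 = 15, s_6 = 3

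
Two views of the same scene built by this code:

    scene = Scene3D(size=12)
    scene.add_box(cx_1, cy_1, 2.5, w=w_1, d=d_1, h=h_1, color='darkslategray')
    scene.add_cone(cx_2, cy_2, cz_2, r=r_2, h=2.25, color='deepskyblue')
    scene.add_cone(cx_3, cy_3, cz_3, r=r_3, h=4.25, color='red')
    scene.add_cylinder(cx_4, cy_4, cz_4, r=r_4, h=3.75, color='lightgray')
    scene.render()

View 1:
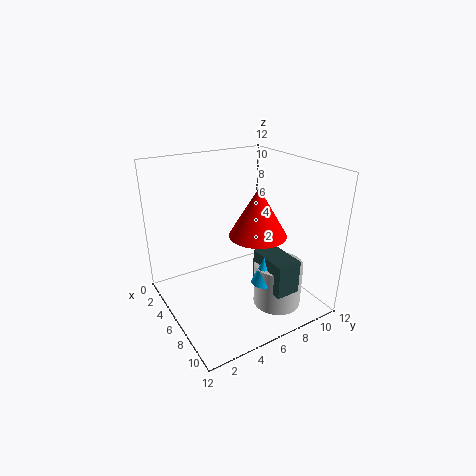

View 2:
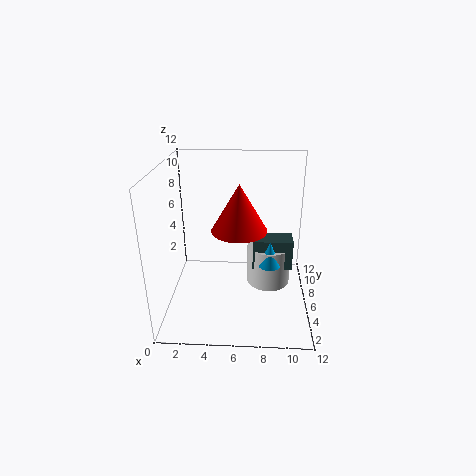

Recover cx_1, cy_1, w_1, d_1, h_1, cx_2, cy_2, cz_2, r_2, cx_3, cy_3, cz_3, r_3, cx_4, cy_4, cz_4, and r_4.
cx_1 = 7.25, cy_1 = 6.75, w_1 = 3.5, d_1 = 2, h_1 = 2.75, cx_2 = 8.75, cy_2 = 6.75, cz_2 = 3, r_2 = 1, cx_3 = 6, cy_3 = 8, cz_3 = 5.75, r_3 = 2.5, cx_4 = 8.75, cy_4 = 8.25, cz_4 = 0.5, r_4 = 2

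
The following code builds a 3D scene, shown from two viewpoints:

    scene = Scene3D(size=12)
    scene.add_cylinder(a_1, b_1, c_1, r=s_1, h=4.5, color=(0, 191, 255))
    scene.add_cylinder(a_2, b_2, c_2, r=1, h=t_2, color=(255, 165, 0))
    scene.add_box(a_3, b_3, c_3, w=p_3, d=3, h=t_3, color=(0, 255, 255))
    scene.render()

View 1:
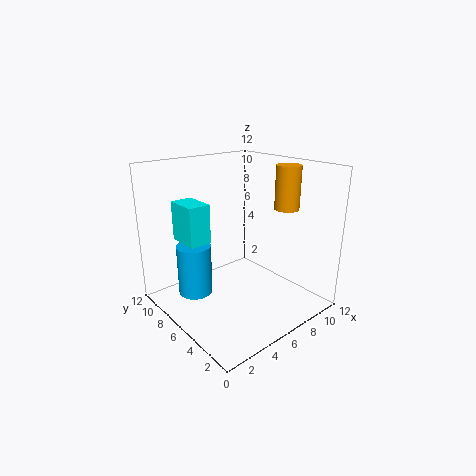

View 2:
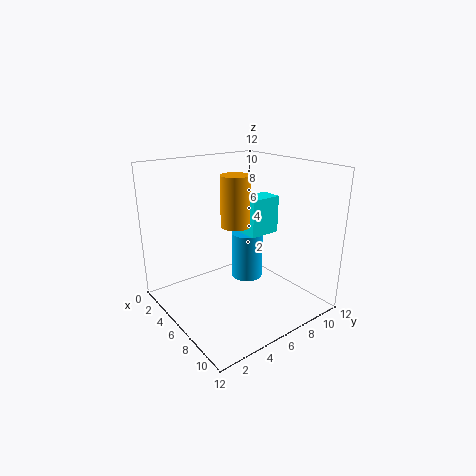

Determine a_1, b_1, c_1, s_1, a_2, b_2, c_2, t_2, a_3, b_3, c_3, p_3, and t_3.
a_1 = 3.5; b_1 = 9; c_1 = 0.5; s_1 = 1.5; a_2 = 9; b_2 = 3.5; c_2 = 8.5; t_2 = 3.5; a_3 = 3; b_3 = 8.5; c_3 = 5; p_3 = 2; t_3 = 3.5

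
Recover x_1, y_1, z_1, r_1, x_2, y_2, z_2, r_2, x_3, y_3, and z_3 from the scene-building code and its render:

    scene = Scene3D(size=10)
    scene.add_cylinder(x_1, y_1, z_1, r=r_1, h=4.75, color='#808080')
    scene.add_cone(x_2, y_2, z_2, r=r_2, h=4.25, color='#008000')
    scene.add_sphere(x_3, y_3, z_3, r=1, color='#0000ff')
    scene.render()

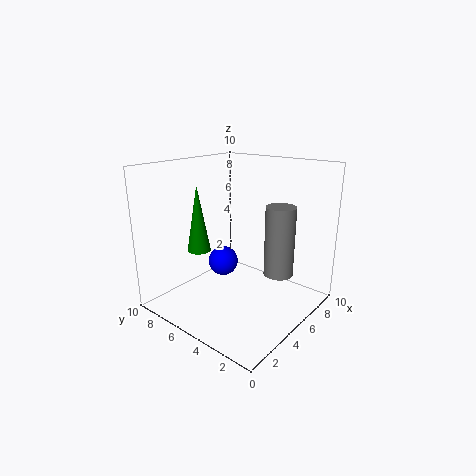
x_1 = 6
y_1 = 2.25
z_1 = 2.75
r_1 = 1
x_2 = 2.25
y_2 = 6
z_2 = 4.75
r_2 = 0.75
x_3 = 4
y_3 = 5.5
z_3 = 3.5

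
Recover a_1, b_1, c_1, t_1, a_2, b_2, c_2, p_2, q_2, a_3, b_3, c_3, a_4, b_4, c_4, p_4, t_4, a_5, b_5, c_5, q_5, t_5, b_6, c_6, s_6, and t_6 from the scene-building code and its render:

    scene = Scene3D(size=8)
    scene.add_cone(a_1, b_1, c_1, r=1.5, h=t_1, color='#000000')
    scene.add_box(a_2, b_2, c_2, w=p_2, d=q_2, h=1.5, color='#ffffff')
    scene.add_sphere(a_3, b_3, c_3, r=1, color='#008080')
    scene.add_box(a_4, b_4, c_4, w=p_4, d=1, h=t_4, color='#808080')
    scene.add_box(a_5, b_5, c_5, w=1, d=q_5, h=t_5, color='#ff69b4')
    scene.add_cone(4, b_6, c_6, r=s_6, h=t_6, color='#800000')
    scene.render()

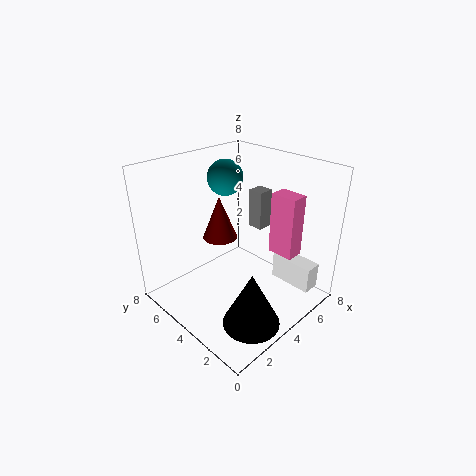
a_1 = 2.5, b_1 = 1.5, c_1 = 0.5, t_1 = 3, a_2 = 6, b_2 = 0.5, c_2 = 1, p_2 = 1, q_2 = 2.5, a_3 = 4.5, b_3 = 5.5, c_3 = 7, a_4 = 7, b_4 = 5, c_4 = 3, p_4 = 1, t_4 = 2.5, a_5 = 5.5, b_5 = 1.5, c_5 = 3, q_5 = 1.5, t_5 = 3.5, b_6 = 5.5, c_6 = 3.5, s_6 = 1, t_6 = 2.5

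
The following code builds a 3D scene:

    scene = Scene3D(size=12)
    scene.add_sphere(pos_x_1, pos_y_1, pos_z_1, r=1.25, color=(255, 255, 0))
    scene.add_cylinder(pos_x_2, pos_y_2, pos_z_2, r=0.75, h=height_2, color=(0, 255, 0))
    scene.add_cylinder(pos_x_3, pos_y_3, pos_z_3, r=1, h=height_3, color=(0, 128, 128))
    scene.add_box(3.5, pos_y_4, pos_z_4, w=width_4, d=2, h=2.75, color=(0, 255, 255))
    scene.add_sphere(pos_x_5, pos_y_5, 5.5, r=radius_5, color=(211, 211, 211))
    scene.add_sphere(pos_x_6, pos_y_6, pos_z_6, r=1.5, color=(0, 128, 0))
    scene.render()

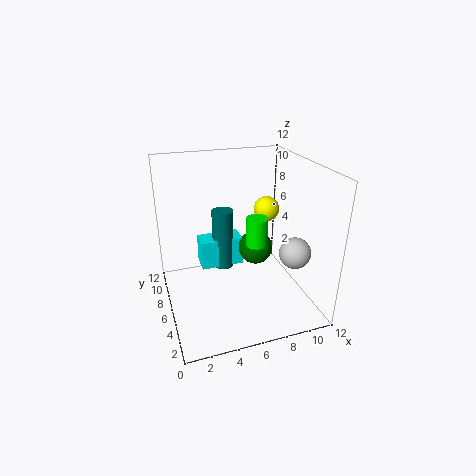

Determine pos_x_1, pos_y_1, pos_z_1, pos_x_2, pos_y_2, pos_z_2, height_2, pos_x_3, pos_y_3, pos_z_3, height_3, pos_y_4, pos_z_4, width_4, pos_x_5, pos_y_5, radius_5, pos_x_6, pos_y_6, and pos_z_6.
pos_x_1 = 10.5, pos_y_1 = 10.5, pos_z_1 = 6.25, pos_x_2 = 6, pos_y_2 = 2, pos_z_2 = 7.5, height_2 = 2, pos_x_3 = 5.75, pos_y_3 = 9.75, pos_z_3 = 1.25, height_3 = 5.75, pos_y_4 = 9, pos_z_4 = 1.5, width_4 = 4, pos_x_5 = 9.75, pos_y_5 = 3, radius_5 = 1.25, pos_x_6 = 8, pos_y_6 = 7, pos_z_6 = 4.25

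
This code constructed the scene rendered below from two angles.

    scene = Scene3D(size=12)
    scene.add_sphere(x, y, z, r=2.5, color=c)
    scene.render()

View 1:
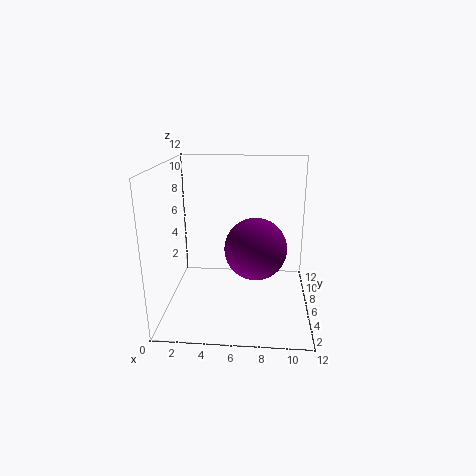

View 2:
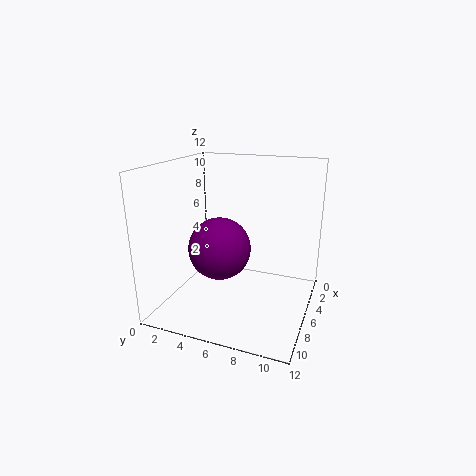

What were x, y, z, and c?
x = 7.5
y = 5
z = 5.5
c = 'purple'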